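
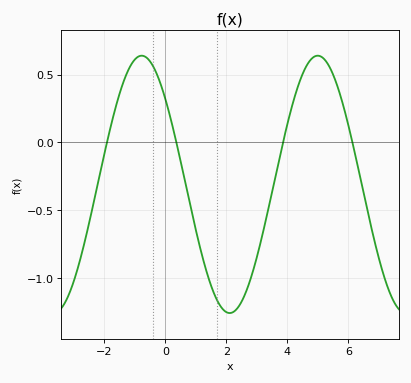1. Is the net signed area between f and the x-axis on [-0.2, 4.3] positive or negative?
negative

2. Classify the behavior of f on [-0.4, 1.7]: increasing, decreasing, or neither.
decreasing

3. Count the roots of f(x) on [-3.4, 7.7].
4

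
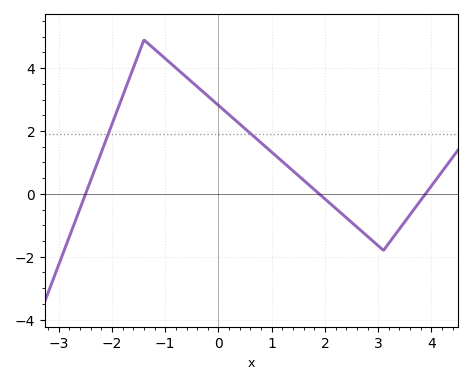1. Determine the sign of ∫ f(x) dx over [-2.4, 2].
positive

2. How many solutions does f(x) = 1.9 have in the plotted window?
2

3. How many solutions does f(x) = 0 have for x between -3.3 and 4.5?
3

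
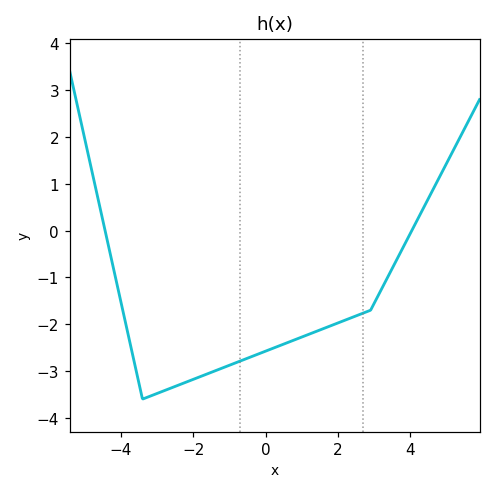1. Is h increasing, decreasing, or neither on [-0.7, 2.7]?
increasing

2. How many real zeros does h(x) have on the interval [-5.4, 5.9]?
2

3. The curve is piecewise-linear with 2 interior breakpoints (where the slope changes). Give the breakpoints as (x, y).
(-3.4, -3.6); (2.9, -1.7)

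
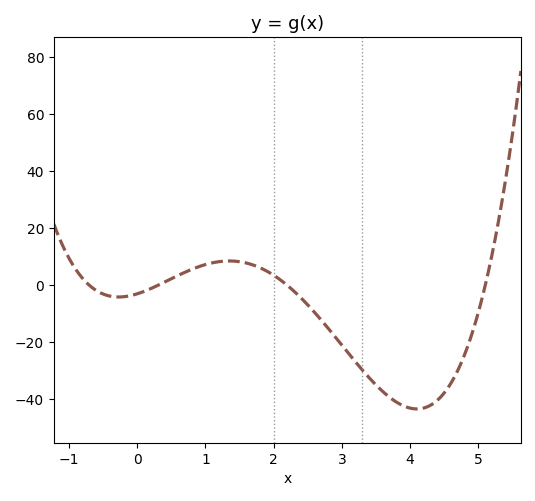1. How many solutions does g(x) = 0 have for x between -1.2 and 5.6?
4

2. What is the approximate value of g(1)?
7.32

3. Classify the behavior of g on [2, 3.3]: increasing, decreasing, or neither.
decreasing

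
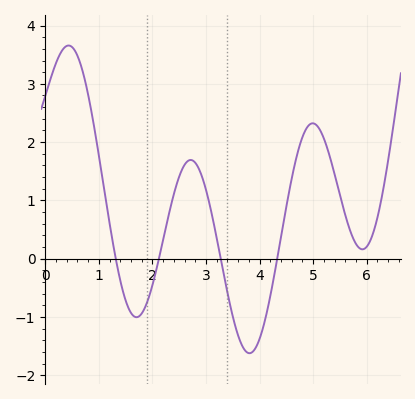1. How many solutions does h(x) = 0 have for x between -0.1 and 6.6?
4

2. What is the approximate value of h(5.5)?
1.09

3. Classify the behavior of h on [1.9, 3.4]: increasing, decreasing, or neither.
neither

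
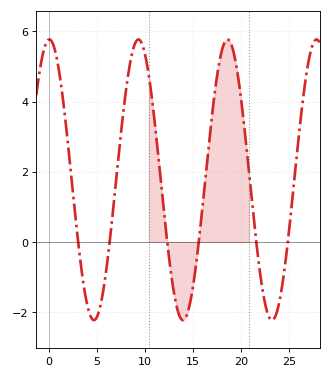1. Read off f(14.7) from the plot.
-1.8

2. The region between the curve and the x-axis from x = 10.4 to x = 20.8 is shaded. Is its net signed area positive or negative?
positive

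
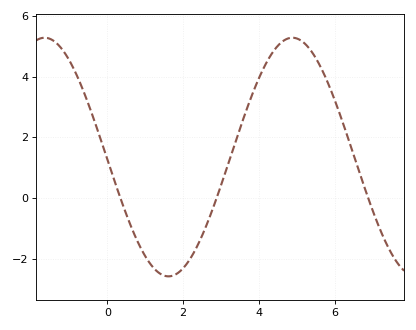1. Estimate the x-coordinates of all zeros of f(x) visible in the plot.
0.4, 2.8, 6.8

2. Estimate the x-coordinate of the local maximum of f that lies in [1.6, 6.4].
4.8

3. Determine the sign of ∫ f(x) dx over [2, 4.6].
positive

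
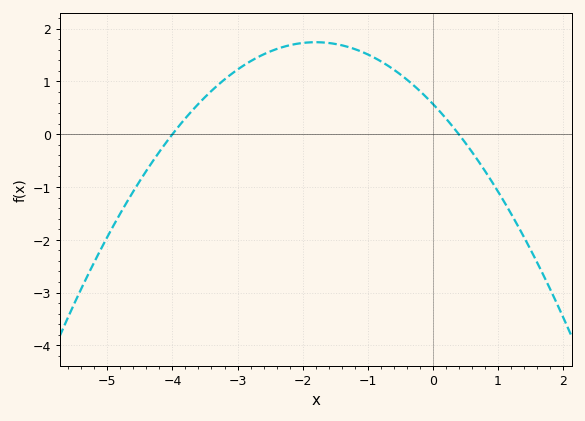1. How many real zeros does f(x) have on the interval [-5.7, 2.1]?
2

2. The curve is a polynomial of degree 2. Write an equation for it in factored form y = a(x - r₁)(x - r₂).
y = -0.36(x + 4)(x - 0.4)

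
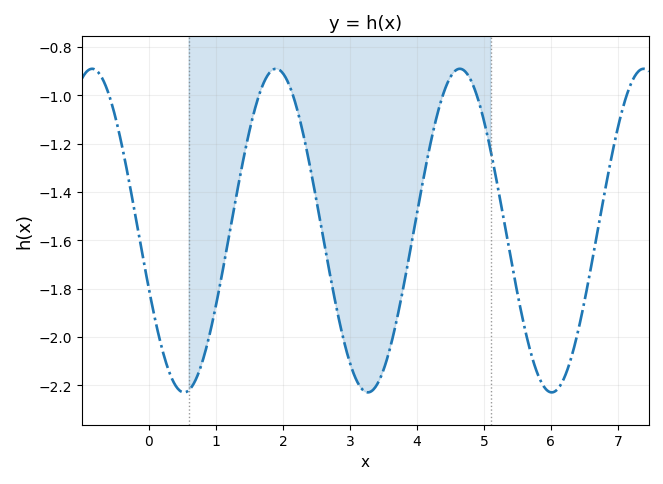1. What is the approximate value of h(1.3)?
-1.42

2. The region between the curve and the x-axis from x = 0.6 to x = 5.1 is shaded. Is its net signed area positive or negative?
negative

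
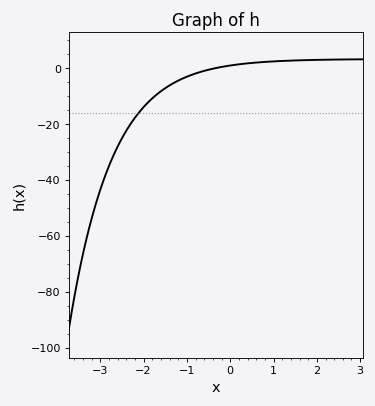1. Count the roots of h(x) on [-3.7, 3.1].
1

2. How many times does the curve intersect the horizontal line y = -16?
1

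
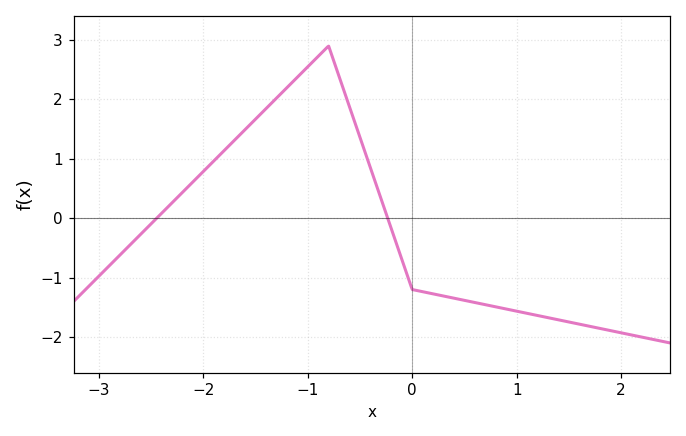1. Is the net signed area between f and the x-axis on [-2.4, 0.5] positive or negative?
positive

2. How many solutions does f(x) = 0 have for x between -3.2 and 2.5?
2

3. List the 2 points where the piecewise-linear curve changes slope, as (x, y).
(-0.8, 2.9); (0, -1.2)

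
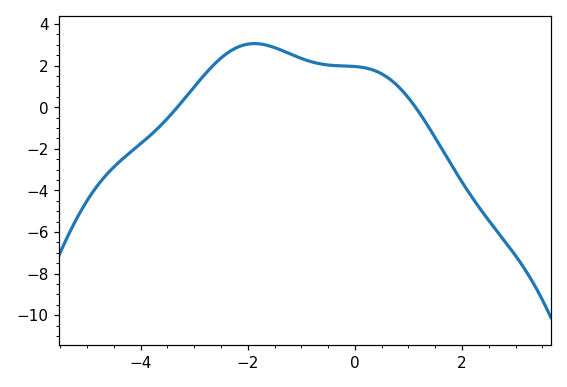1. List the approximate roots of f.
-3.4, 1.2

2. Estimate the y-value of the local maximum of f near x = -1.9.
3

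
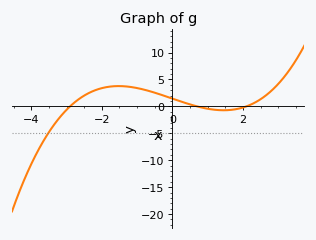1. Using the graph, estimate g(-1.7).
3.5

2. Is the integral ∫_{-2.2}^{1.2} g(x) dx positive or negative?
positive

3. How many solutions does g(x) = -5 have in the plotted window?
1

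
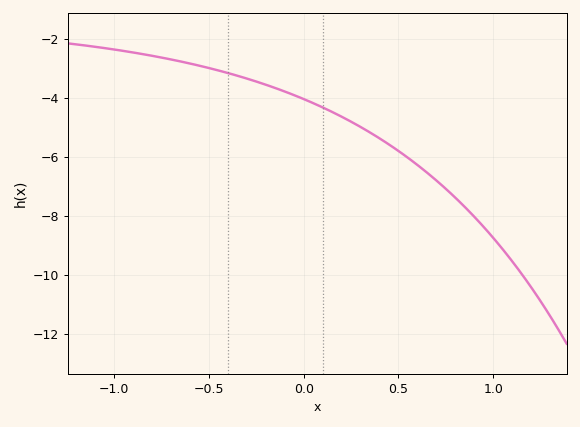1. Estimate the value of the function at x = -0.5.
-3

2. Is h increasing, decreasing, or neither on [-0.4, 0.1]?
decreasing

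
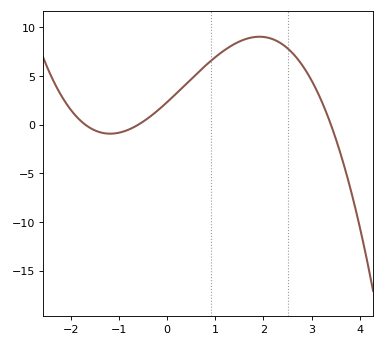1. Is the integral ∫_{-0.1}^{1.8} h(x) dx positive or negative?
positive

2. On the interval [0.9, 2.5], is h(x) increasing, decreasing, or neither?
neither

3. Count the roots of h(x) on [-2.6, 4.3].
3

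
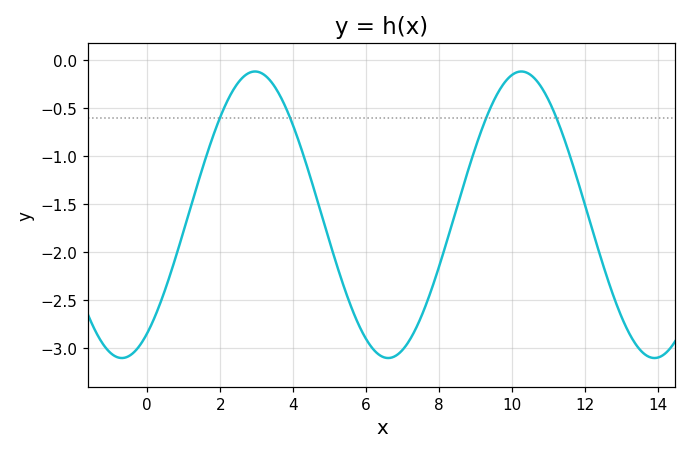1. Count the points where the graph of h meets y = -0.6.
4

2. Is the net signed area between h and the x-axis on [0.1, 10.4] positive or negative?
negative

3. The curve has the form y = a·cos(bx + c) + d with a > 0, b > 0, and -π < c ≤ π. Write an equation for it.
y = 1.49cos(0.86x - 2.5) - 1.61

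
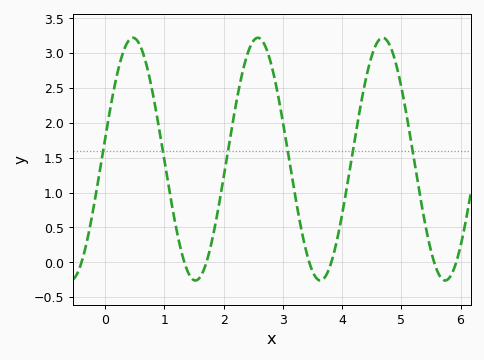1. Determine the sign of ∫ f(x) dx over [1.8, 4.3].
positive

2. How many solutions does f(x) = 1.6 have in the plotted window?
6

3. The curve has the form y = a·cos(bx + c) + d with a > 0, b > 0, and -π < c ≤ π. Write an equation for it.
y = 1.74cos(3x - 1.4) + 1.48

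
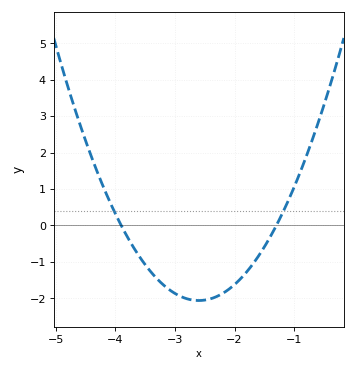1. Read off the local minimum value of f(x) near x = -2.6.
-2.06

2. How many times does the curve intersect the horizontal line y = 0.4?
2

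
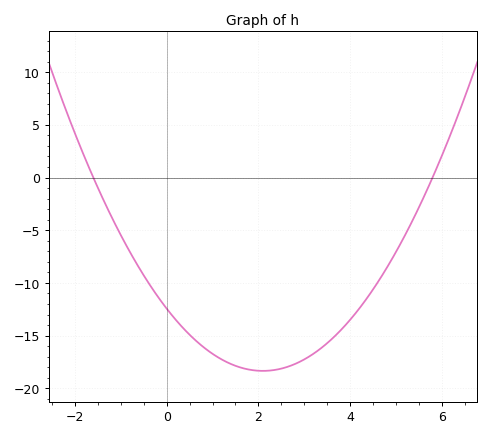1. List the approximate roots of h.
-1.6, 5.8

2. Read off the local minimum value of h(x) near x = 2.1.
-18.3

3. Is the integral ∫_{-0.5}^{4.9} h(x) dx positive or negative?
negative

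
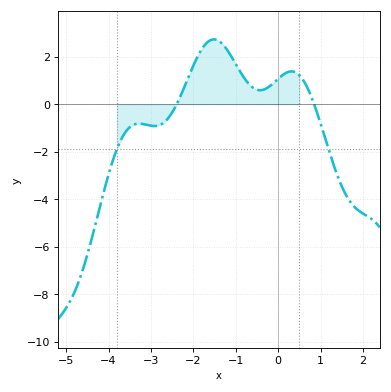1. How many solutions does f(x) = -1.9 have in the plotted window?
2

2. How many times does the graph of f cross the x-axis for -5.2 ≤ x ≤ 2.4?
2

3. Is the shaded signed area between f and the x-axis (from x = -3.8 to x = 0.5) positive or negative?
positive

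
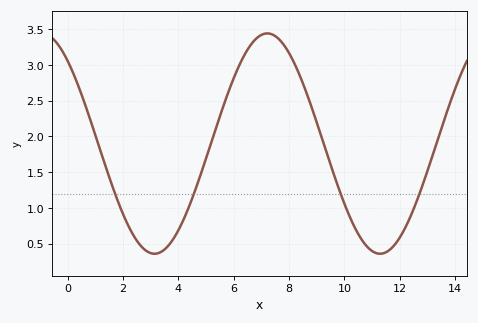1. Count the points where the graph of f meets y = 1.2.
4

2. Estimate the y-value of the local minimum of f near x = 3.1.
0.36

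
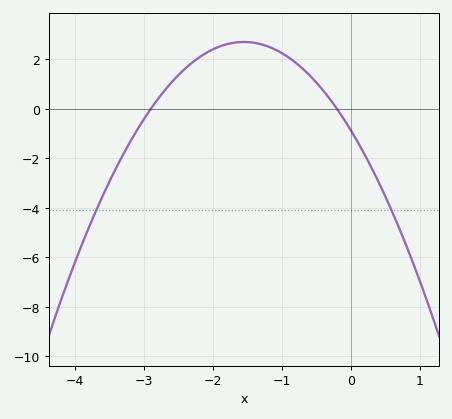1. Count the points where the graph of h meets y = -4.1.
2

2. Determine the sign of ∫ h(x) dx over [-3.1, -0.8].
positive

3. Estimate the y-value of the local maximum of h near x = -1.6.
2.7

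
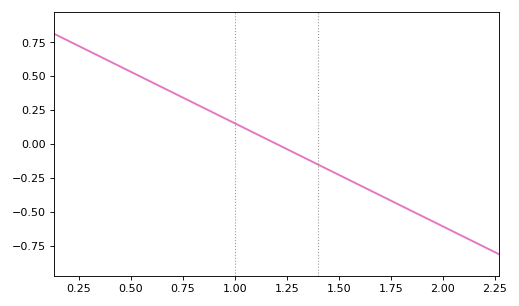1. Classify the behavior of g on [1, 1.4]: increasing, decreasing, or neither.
decreasing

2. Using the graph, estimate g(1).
0.152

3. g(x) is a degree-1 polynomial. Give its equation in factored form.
y = -0.76(x - 1.2)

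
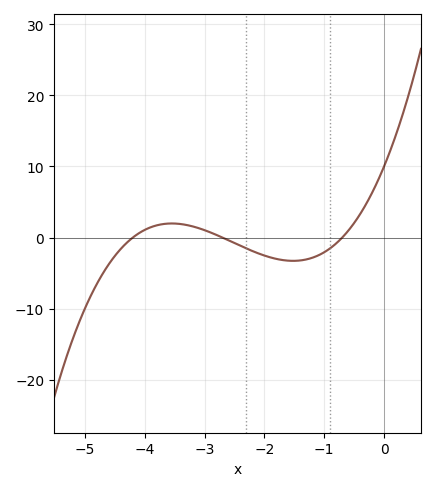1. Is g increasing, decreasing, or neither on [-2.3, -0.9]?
neither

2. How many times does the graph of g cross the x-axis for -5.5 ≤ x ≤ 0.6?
3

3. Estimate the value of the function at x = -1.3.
-3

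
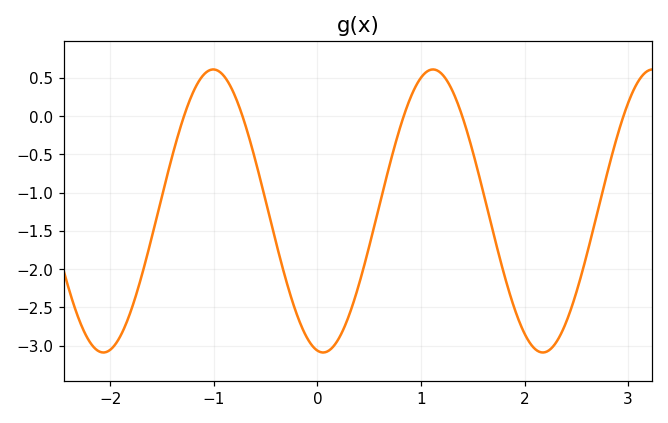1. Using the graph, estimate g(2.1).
-3.04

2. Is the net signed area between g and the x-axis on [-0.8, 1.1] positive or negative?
negative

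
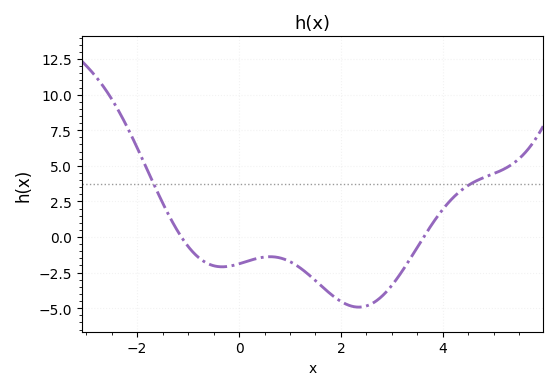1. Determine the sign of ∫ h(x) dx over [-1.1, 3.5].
negative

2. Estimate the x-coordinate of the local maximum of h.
0.6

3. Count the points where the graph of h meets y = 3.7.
2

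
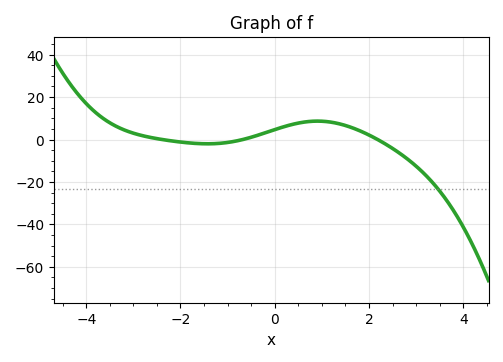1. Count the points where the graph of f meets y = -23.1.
1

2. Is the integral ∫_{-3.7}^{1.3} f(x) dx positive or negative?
positive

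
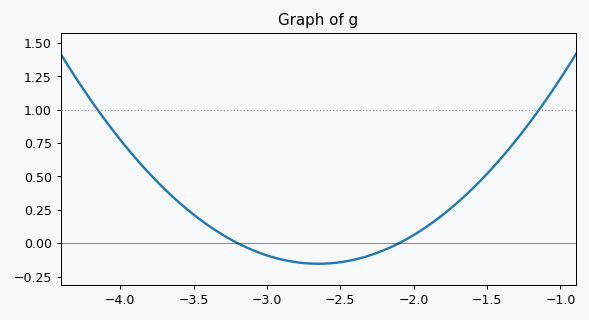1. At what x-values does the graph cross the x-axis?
-3.2, -2.1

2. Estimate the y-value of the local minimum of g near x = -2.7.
-0.154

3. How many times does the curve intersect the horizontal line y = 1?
2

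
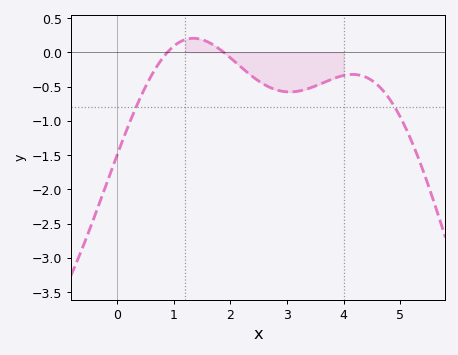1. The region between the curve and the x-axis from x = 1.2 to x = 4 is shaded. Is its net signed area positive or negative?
negative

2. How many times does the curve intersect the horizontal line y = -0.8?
2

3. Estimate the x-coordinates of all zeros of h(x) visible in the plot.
0.889, 1.88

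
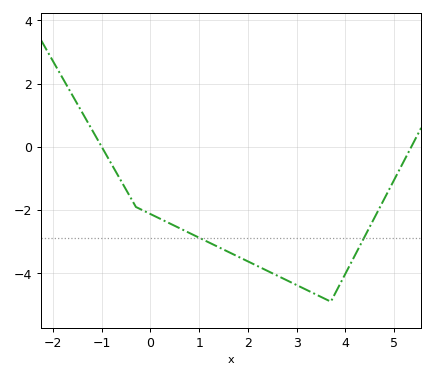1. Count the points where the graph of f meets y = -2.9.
2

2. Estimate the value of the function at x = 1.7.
-3.4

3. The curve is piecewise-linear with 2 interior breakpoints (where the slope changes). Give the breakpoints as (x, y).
(-0.3, -1.9); (3.7, -4.9)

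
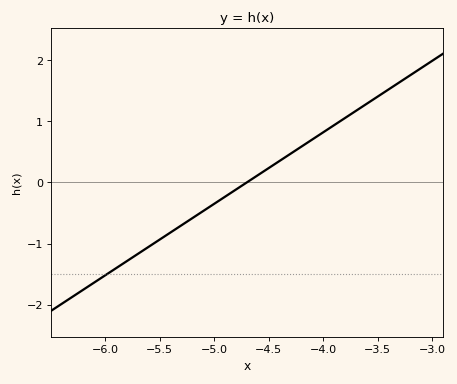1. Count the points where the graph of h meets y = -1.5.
1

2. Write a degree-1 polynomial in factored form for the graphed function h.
y = 1.17(x + 4.7)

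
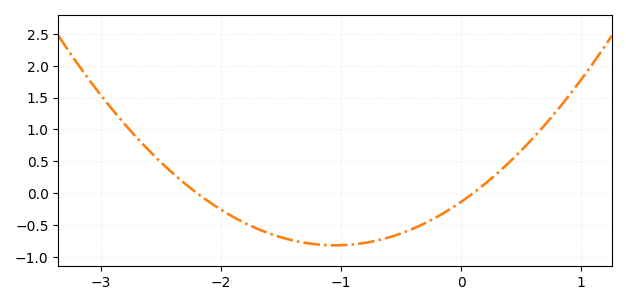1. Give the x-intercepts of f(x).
-2.2, 0.1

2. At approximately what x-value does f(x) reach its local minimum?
-1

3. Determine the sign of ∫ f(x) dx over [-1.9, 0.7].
negative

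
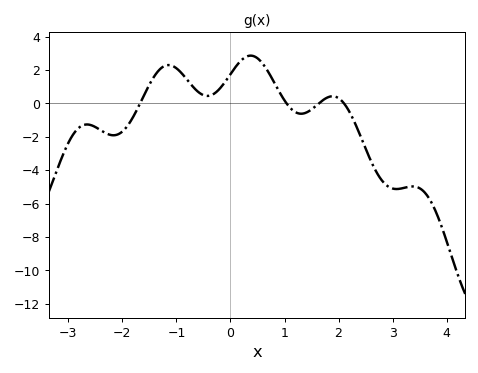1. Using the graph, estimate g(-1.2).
2.2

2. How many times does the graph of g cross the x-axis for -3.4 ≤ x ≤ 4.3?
4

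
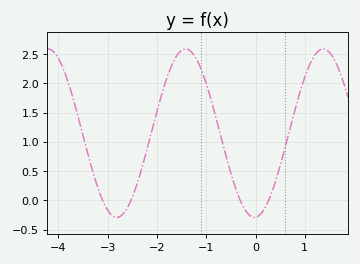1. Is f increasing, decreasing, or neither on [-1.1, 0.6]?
neither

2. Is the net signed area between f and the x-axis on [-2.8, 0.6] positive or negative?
positive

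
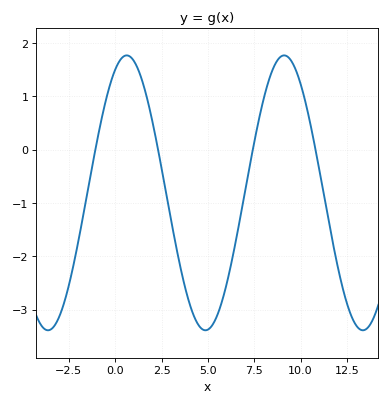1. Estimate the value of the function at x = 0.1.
1.58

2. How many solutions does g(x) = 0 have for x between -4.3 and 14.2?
4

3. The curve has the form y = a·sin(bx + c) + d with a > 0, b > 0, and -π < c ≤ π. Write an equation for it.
y = 2.58sin(0.74x + 1.11) - 0.81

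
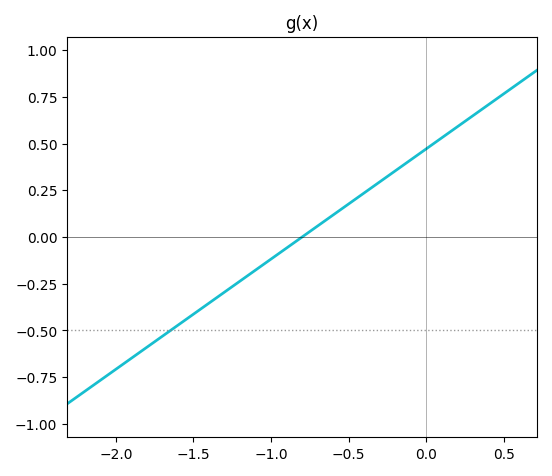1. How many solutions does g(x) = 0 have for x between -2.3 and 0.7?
1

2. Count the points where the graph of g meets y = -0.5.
1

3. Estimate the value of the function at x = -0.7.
0.05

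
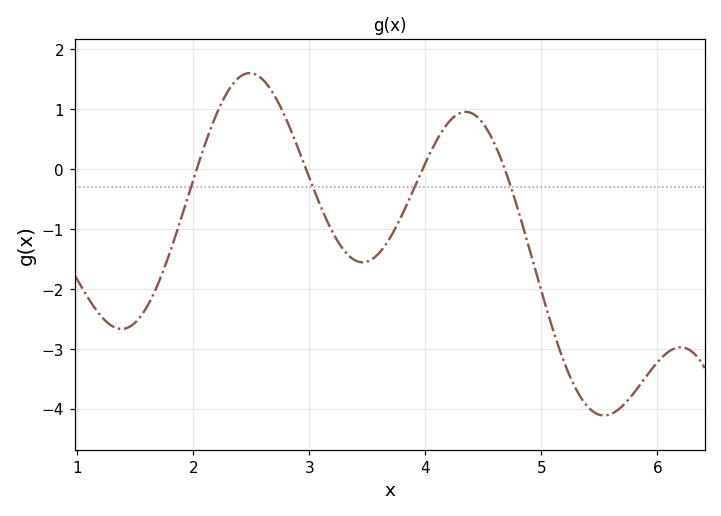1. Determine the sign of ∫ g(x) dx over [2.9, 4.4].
negative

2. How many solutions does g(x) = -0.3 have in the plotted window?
4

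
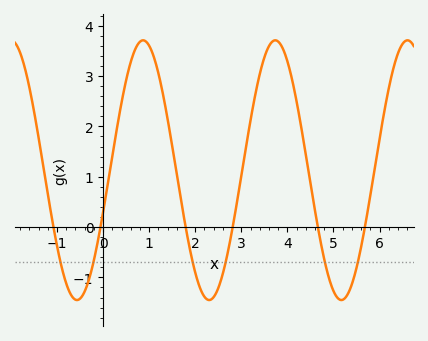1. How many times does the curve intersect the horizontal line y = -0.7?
6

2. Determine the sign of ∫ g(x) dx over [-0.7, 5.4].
positive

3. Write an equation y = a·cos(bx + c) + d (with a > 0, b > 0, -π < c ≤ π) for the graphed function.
y = 2.58cos(2.19x - 1.9) + 1.13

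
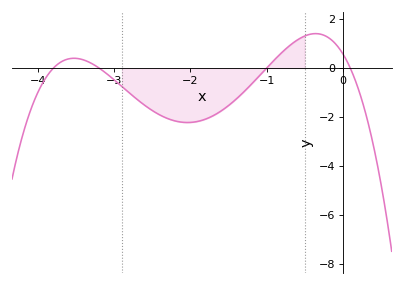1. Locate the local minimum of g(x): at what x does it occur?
-2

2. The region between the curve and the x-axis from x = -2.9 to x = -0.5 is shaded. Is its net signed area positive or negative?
negative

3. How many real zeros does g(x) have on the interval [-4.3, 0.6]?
4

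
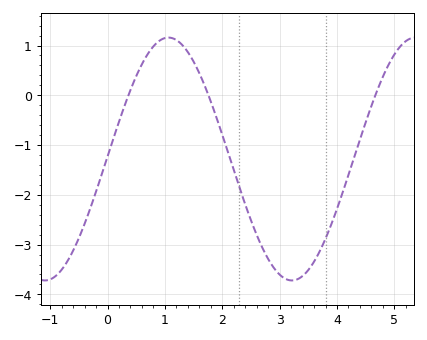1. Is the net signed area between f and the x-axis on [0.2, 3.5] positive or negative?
negative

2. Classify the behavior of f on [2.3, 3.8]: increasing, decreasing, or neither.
neither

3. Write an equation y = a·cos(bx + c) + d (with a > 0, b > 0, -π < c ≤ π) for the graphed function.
y = 2.44cos(1.46x - 1.55) - 1.28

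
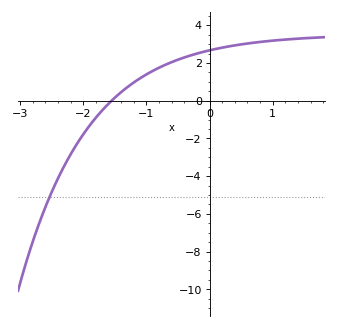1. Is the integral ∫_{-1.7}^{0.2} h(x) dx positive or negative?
positive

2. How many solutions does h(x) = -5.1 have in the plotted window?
1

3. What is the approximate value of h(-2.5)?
-4.8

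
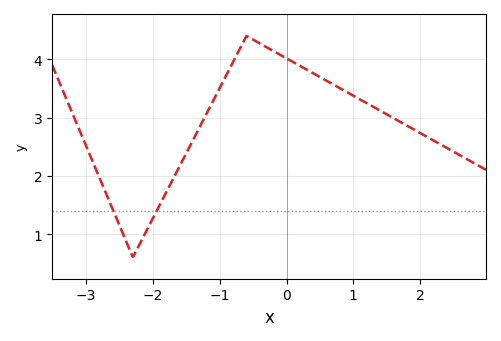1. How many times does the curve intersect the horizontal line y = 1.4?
2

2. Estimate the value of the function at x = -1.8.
1.7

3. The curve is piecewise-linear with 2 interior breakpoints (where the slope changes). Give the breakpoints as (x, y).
(-2.3, 0.6); (-0.6, 4.4)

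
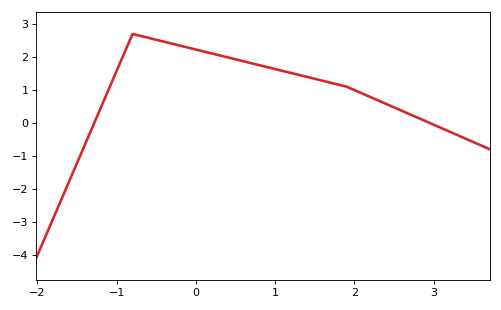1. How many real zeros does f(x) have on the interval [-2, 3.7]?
2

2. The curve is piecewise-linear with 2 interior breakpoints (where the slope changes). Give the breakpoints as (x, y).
(-0.8, 2.7); (1.9, 1.1)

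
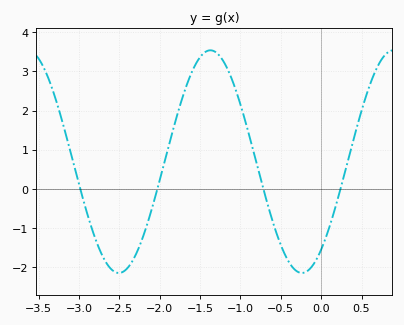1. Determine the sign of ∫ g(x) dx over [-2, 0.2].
positive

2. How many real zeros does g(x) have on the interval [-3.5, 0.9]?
4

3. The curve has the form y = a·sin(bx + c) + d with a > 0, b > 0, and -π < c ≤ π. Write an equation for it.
y = 2.84sin(2.77x - 0.91) + 0.7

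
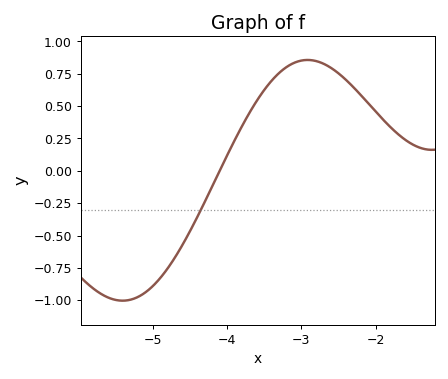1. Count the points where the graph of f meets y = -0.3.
1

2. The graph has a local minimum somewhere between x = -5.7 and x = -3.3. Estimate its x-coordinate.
-5.41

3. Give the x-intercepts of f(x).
-4.1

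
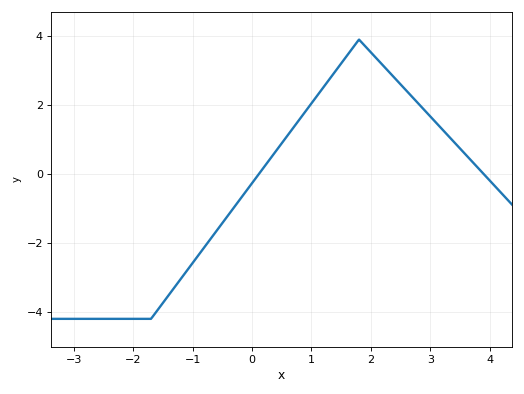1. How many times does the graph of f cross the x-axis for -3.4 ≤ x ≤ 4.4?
2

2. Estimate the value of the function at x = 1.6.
3.4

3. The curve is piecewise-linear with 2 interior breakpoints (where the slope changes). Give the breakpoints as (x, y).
(-1.7, -4.2); (1.8, 3.9)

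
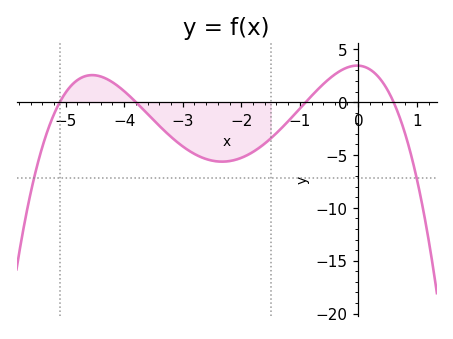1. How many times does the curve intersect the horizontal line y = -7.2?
2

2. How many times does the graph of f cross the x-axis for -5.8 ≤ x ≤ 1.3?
4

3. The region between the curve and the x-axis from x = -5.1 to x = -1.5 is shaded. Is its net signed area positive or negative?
negative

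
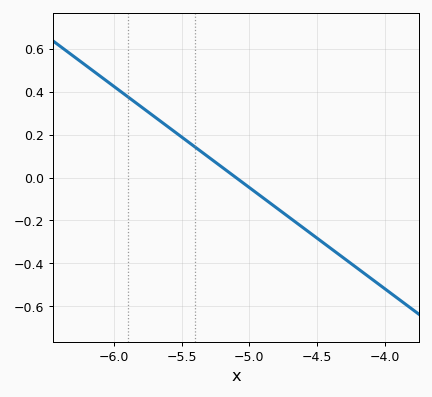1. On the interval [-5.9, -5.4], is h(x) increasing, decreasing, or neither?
decreasing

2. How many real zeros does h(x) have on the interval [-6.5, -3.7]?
1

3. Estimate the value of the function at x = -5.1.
0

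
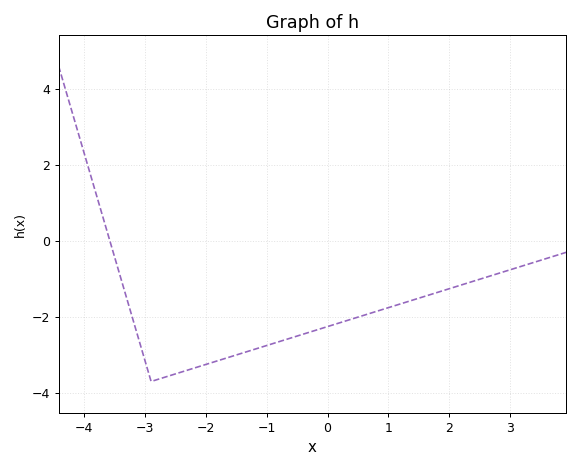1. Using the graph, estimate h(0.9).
-1.8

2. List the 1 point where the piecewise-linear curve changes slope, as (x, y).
(-2.9, -3.7)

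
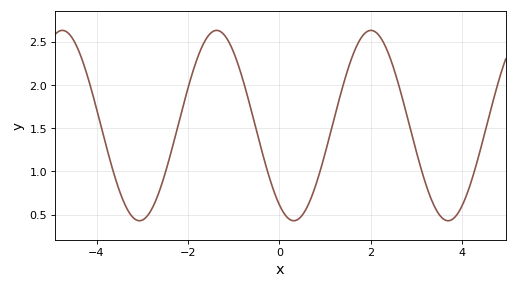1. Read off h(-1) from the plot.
2.38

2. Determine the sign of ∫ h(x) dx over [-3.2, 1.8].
positive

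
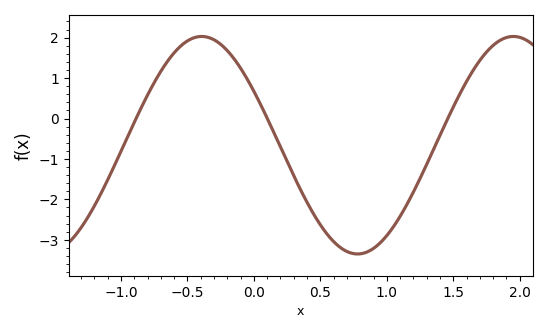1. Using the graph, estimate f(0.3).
-1.4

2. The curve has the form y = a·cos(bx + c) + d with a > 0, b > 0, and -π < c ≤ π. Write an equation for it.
y = 2.69cos(2.7x + 1.1) - 0.66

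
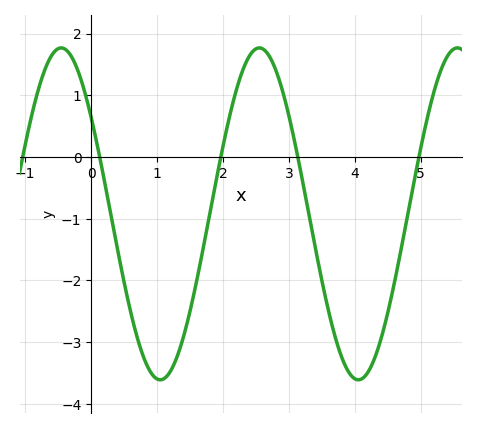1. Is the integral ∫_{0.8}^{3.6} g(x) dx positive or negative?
negative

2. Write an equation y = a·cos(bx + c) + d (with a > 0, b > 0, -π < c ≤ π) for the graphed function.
y = 2.69cos(2.09x + 0.95) - 0.92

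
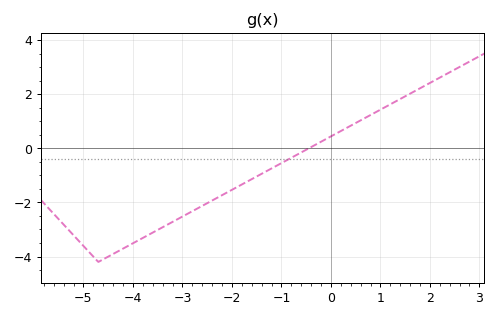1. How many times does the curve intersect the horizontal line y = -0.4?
1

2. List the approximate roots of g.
-0.444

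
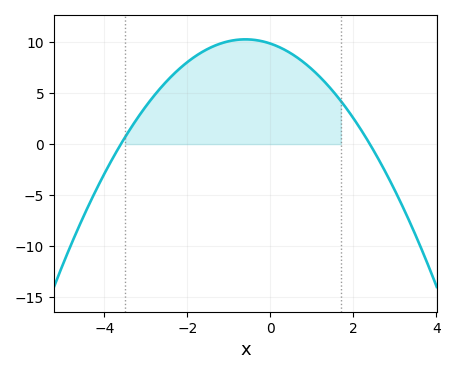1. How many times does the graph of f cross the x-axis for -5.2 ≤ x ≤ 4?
2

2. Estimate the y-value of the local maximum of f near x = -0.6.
10.3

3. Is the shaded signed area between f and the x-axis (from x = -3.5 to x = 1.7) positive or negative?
positive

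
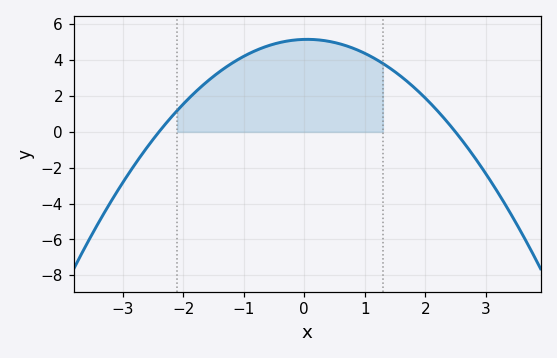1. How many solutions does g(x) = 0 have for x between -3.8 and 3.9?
2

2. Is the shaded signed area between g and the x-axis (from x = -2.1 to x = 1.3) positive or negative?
positive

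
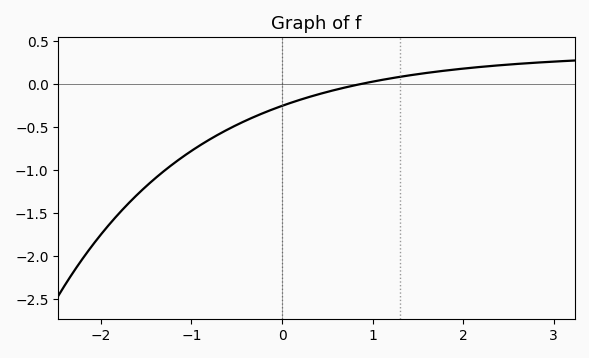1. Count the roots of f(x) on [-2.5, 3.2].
1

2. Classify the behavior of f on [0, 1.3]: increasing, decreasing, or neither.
increasing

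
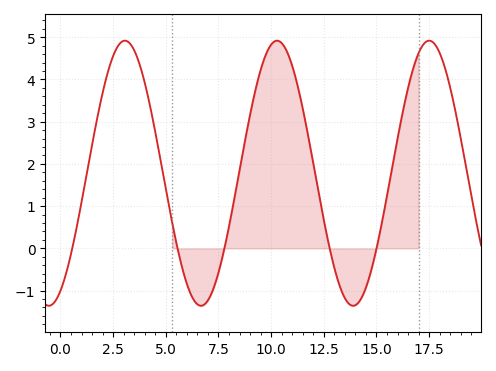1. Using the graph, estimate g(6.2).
-1.1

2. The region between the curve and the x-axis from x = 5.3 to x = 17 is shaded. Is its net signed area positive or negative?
positive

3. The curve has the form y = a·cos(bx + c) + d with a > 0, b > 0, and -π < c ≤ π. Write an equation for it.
y = 3.14cos(0.87x - 2.66) + 1.78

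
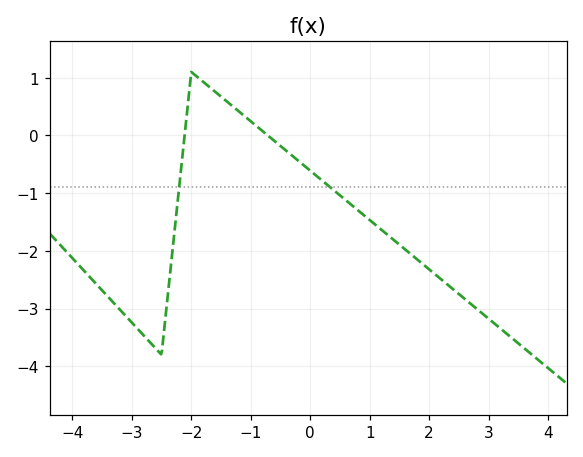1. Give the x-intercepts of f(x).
-2.11, -0.713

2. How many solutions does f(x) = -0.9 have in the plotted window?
2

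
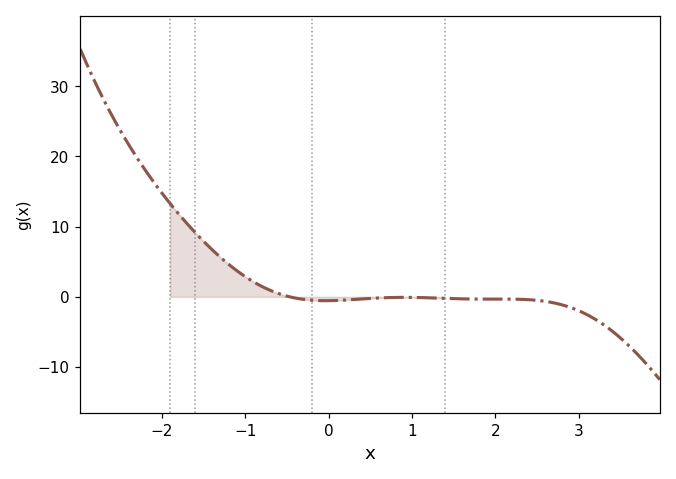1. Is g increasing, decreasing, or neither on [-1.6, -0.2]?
decreasing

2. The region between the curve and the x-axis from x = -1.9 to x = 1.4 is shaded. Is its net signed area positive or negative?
positive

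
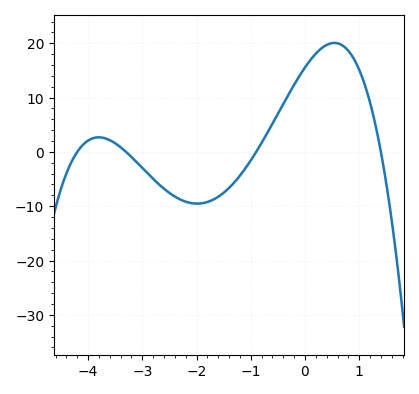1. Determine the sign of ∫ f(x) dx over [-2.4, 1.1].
positive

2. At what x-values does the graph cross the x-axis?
-4.2, -3.3, -0.9, 1.4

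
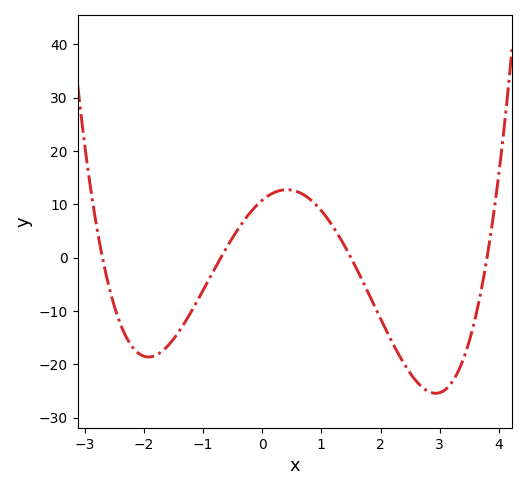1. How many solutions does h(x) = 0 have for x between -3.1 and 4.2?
4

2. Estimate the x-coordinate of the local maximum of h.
0.4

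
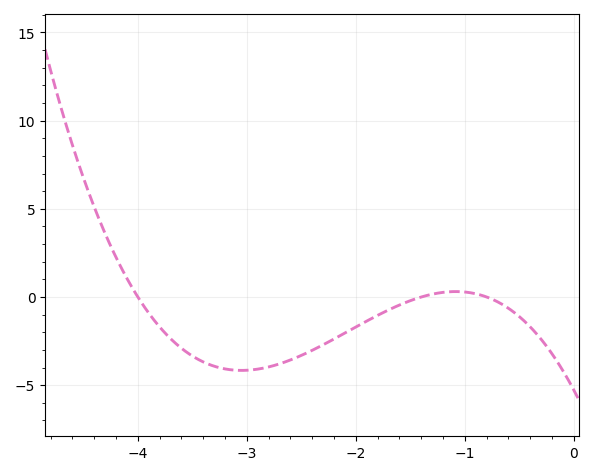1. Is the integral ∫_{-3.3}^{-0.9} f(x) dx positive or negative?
negative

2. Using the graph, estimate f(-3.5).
-3.5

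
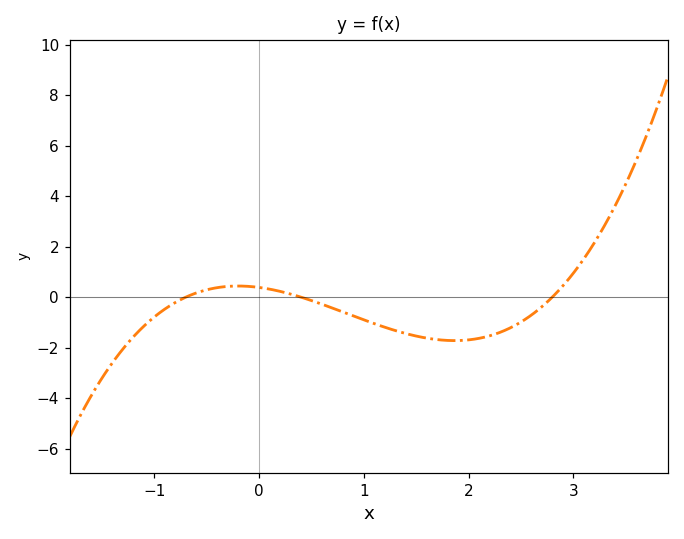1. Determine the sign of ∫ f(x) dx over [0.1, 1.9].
negative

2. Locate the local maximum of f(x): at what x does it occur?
-0.199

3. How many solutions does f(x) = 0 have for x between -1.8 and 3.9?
3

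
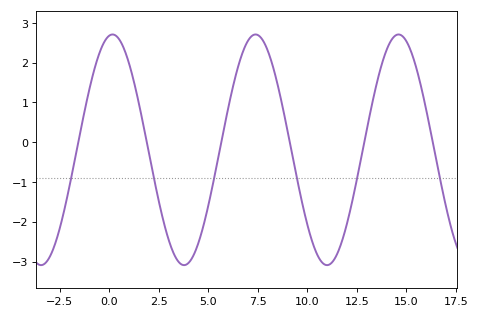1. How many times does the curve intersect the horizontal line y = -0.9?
6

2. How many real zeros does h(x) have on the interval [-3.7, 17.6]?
6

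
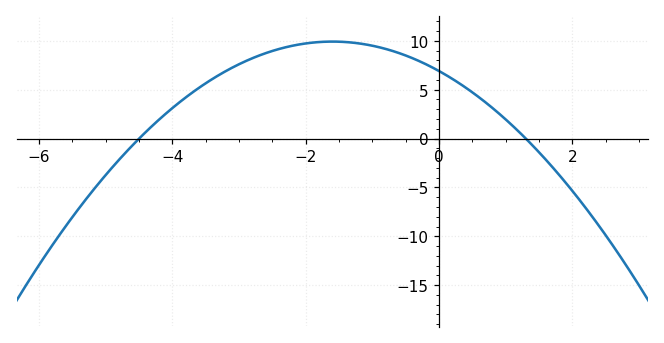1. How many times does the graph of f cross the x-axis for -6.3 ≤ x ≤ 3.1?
2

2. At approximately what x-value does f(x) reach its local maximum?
-1.6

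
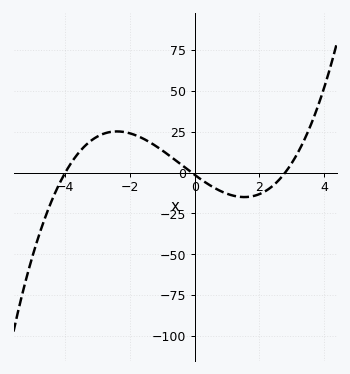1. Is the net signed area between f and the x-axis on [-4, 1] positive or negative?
positive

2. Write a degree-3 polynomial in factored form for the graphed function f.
y = 1.31(x + 4)(x + 0.1)(x - 2.8)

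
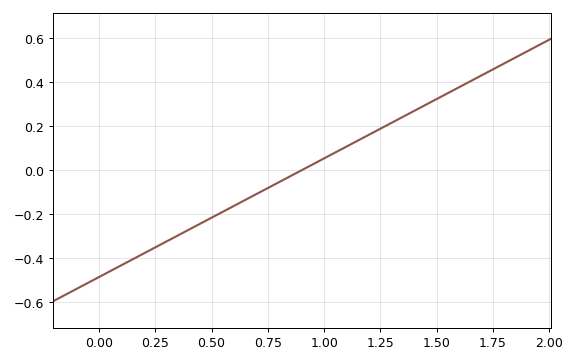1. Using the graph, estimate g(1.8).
0.48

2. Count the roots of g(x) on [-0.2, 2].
1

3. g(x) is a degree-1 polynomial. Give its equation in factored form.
y = 0.54(x - 0.9)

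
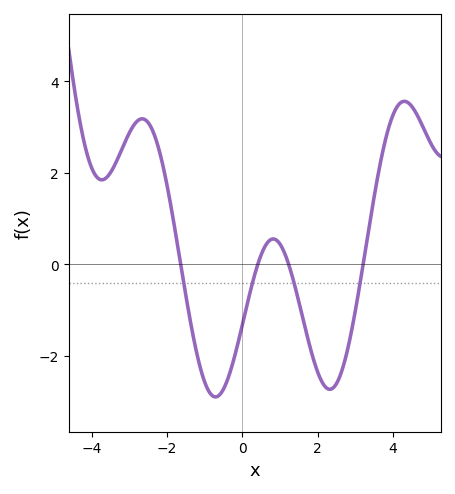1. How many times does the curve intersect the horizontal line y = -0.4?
4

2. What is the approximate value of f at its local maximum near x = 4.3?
3.56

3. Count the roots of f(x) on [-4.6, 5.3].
4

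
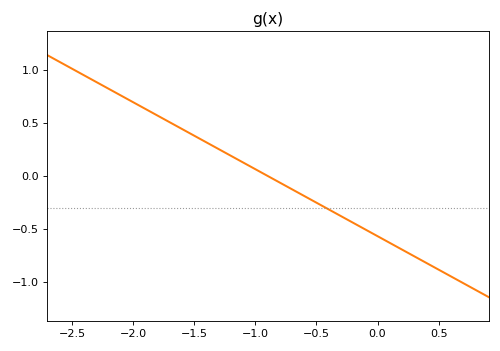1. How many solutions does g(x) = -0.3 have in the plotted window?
1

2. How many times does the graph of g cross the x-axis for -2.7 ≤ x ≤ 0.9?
1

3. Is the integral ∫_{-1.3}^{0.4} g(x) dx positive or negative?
negative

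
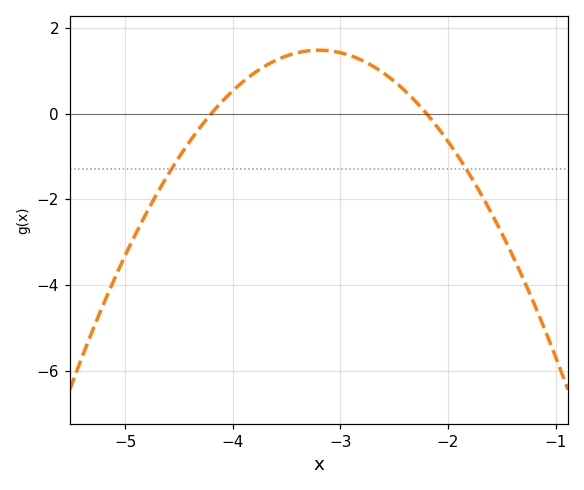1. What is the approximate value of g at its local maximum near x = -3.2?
1.4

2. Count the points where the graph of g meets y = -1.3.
2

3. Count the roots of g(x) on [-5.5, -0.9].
2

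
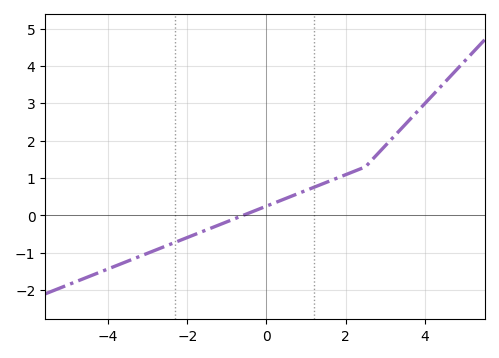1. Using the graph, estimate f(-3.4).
-1.2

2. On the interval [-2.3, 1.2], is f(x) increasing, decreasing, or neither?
increasing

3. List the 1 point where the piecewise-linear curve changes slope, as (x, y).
(2.5, 1.3)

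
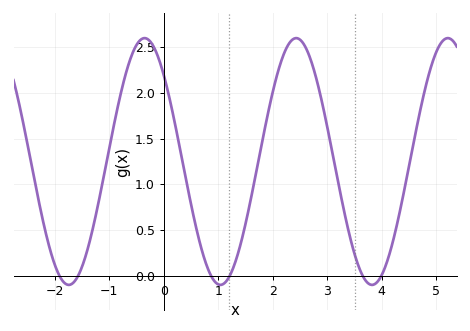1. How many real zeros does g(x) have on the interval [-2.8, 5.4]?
6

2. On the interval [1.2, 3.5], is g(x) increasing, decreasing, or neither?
neither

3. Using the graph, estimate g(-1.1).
1.1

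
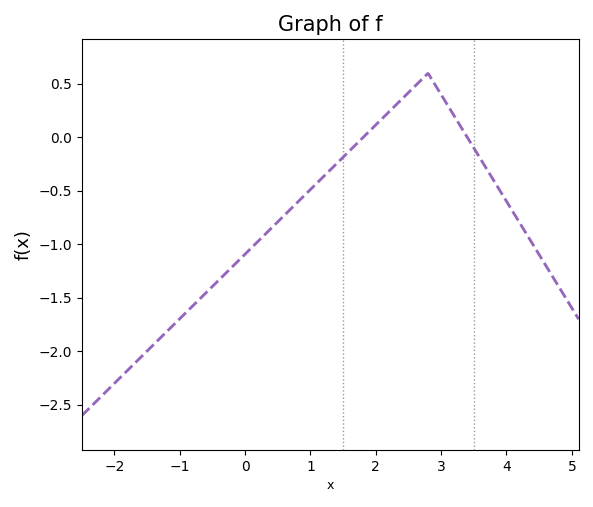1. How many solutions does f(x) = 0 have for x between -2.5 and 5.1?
2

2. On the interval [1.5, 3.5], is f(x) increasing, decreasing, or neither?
neither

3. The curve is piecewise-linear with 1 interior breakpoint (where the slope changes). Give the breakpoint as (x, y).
(2.8, 0.6)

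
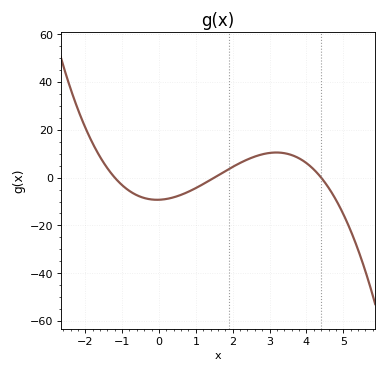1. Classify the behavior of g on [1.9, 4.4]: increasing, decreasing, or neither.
neither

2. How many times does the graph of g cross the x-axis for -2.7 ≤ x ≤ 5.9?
3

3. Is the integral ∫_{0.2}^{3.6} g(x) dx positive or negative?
positive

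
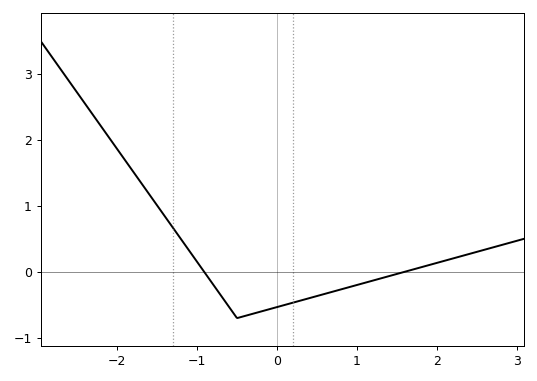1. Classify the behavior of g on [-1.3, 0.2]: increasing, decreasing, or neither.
neither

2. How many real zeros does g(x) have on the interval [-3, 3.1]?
2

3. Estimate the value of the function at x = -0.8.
-0.187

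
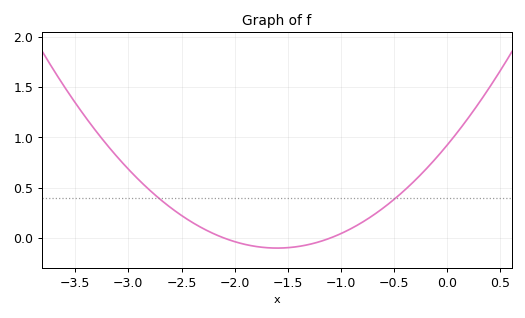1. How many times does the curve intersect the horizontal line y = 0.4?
2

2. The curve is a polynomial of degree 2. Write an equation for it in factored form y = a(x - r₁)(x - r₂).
y = 0.4(x + 2.1)(x + 1.1)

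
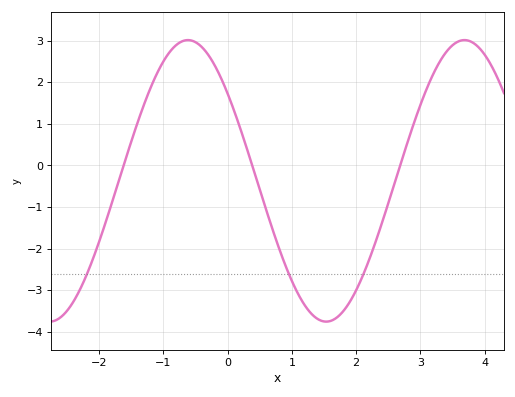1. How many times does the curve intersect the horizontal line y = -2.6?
3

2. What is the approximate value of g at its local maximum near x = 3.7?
3.01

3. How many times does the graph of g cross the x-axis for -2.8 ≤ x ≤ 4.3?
3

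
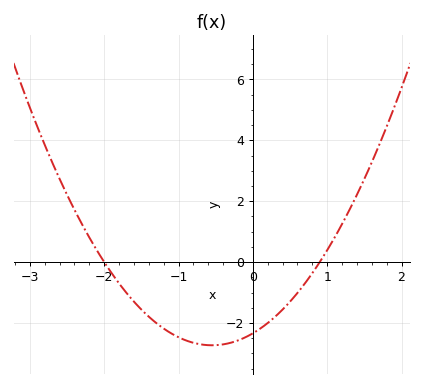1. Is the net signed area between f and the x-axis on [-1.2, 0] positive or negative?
negative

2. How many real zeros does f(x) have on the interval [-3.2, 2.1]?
2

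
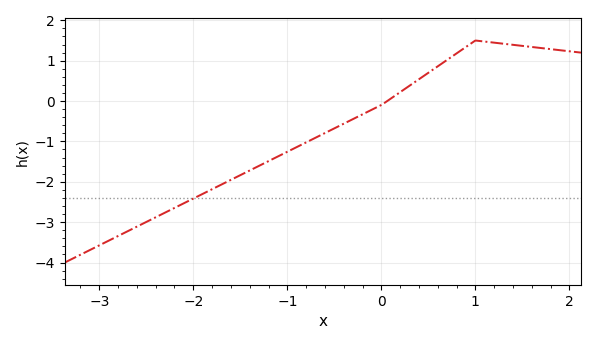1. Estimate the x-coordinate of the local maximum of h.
1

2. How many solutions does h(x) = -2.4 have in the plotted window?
1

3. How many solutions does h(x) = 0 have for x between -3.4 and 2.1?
1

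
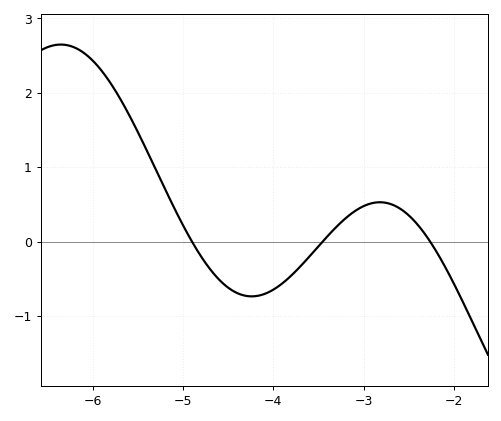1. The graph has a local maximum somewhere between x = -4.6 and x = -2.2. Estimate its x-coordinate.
-2.8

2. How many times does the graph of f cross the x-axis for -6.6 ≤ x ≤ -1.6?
3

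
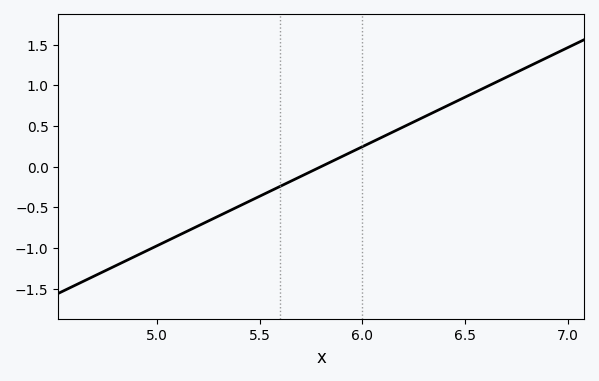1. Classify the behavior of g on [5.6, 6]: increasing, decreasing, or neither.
increasing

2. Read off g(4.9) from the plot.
-1.1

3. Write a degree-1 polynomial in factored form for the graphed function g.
y = 1.22(x - 5.8)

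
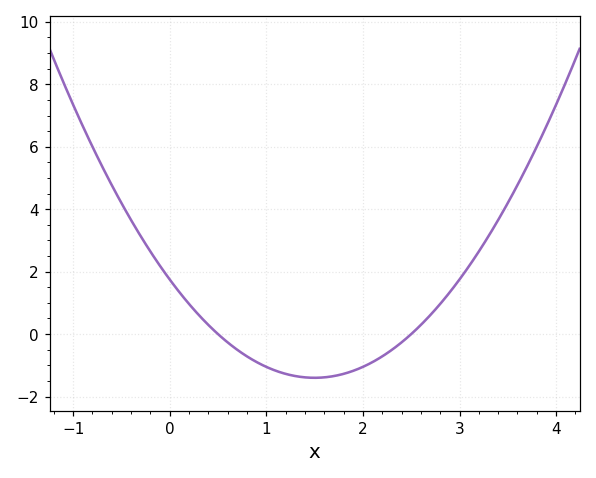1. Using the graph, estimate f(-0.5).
4.2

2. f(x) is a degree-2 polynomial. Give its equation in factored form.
y = 1.4(x - 0.5)(x - 2.5)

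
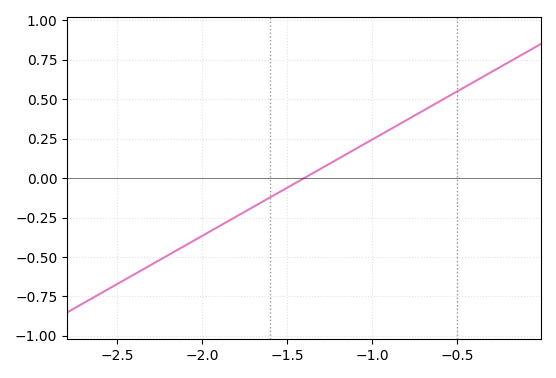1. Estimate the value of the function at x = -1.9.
-0.3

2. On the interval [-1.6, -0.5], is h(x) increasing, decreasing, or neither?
increasing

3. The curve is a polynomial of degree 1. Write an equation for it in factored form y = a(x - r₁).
y = 0.61(x + 1.4)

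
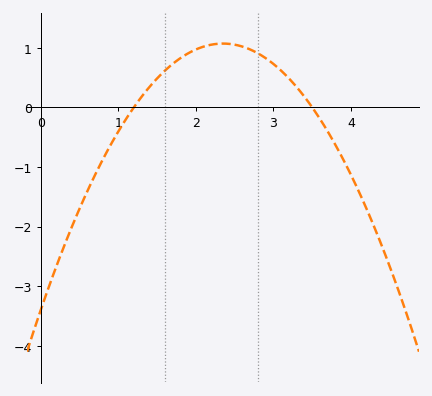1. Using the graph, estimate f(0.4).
-2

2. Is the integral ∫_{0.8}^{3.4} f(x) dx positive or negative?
positive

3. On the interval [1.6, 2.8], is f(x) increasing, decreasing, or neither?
neither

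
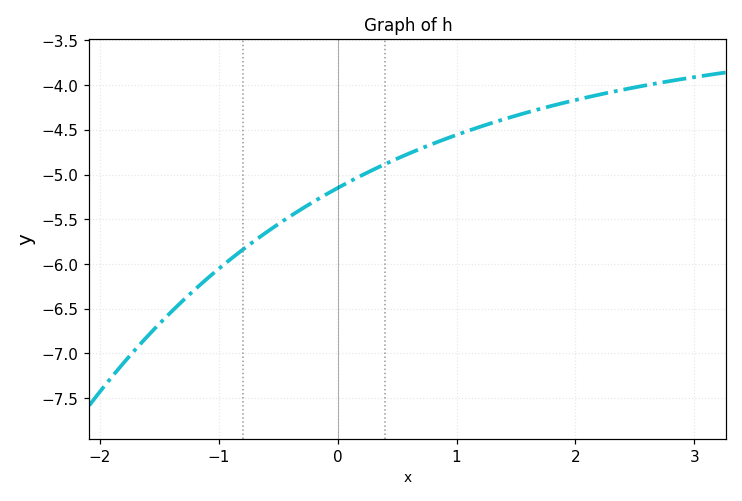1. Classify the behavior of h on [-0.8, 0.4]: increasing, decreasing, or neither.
increasing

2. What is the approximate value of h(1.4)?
-4.38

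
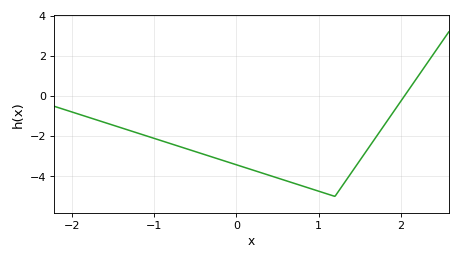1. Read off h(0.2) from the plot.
-3.6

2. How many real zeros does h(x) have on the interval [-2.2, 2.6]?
1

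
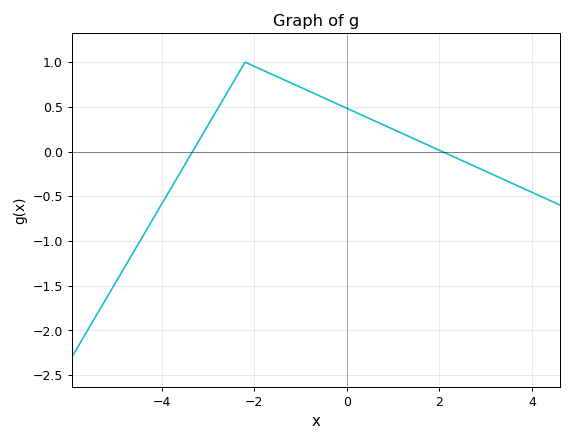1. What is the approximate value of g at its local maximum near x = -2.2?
0.999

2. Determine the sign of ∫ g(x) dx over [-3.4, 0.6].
positive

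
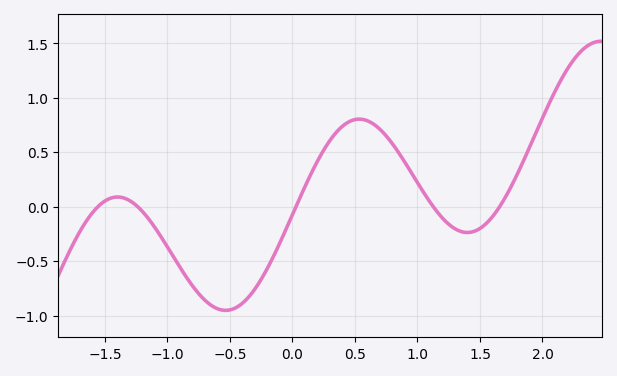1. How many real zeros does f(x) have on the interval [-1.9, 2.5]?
5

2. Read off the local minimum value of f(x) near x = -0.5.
-0.952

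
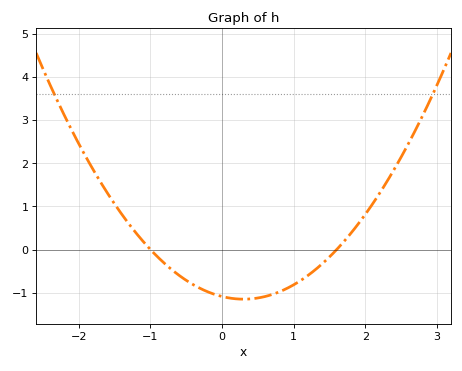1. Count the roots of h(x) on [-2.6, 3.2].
2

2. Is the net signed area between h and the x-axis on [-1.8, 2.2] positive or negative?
negative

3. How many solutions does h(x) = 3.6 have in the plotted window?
2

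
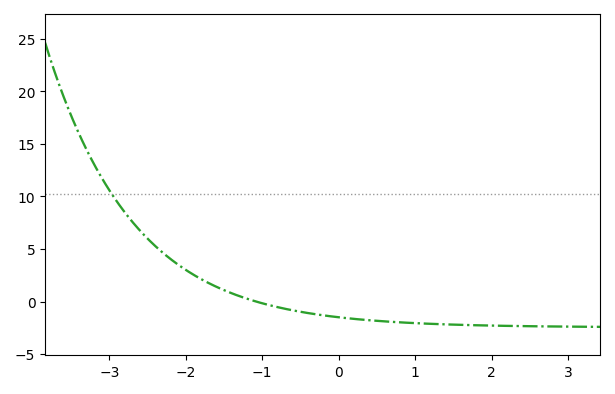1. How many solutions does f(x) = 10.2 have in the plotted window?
1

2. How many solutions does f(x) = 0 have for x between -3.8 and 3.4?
1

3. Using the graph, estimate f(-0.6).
-1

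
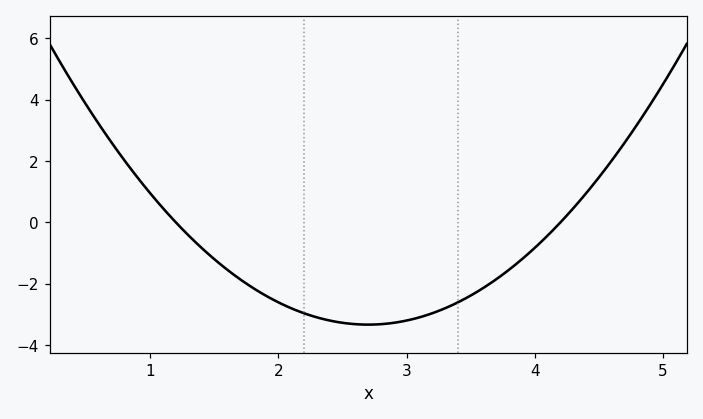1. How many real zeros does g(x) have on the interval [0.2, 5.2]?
2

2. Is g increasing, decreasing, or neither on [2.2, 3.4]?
neither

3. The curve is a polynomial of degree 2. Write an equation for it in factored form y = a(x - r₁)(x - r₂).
y = 1.48(x - 1.2)(x - 4.2)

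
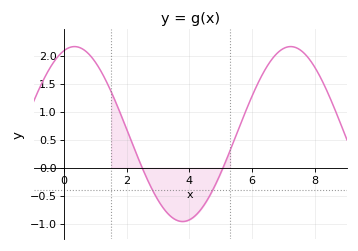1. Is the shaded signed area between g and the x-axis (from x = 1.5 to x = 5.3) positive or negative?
negative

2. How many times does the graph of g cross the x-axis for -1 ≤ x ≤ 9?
2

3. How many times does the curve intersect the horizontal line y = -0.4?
2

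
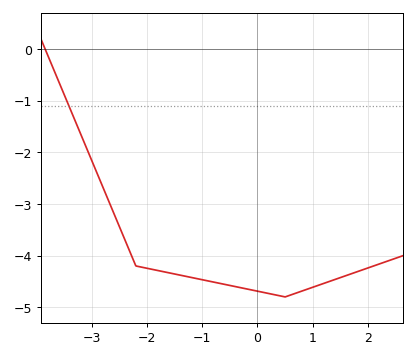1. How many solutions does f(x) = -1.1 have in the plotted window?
1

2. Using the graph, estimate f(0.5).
-4.8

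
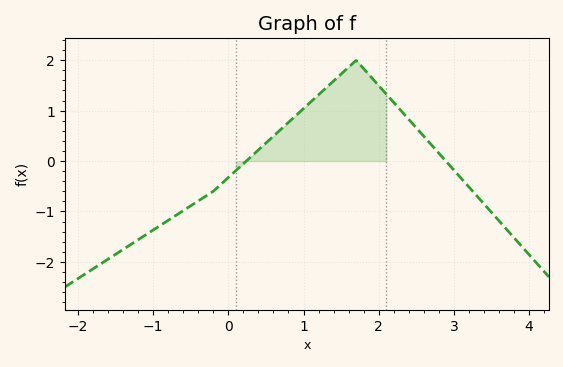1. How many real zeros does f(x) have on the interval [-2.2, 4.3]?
2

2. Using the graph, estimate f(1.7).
2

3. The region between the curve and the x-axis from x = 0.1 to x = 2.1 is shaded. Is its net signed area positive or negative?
positive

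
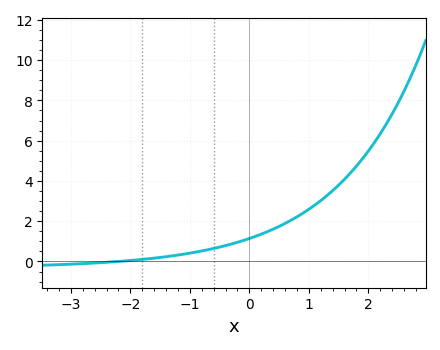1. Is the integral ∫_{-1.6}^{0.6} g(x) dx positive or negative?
positive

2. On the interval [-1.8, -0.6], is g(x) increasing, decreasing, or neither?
increasing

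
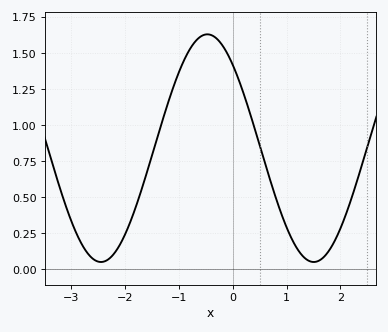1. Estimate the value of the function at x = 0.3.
1.11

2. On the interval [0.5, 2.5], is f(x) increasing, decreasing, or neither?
neither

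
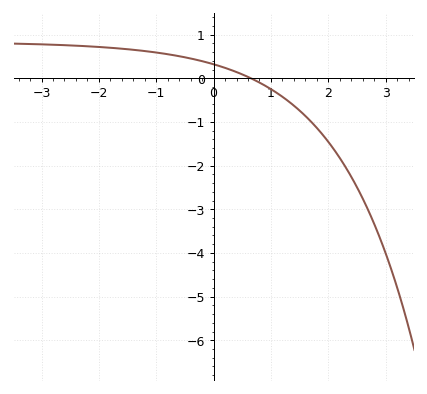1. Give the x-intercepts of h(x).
0.649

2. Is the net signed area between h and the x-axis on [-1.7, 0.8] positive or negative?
positive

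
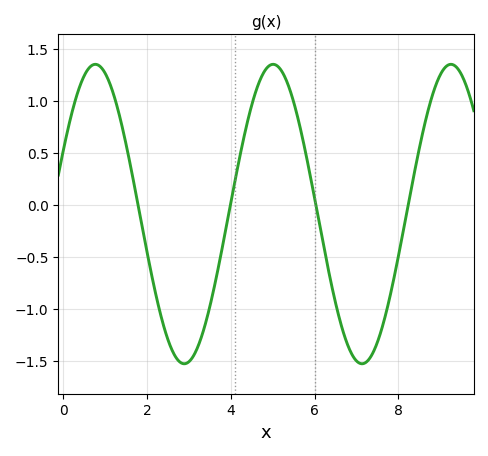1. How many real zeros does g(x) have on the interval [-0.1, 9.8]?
4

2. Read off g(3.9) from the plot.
-0.192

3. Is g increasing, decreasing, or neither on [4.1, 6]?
neither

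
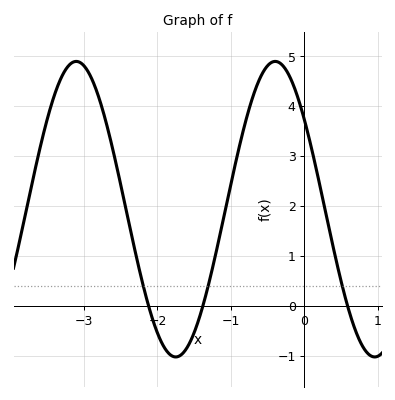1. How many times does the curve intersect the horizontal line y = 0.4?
3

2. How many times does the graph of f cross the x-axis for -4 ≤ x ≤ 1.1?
3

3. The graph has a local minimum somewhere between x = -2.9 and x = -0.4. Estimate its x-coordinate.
-1.75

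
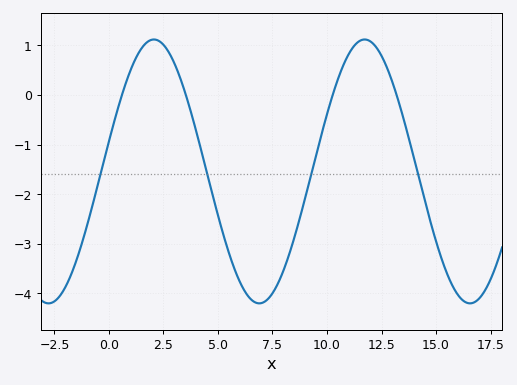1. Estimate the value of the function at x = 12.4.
0.869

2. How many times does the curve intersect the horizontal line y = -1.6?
4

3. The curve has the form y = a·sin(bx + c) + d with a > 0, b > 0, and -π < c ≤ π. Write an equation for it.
y = 2.66sin(0.65x + 0.232) - 1.54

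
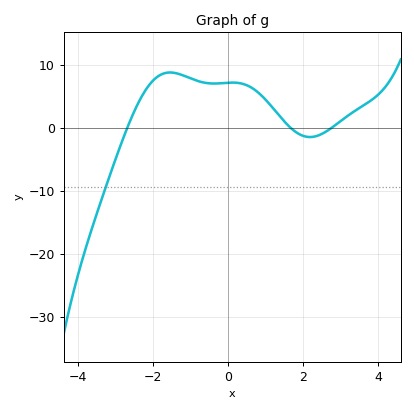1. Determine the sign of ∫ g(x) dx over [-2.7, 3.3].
positive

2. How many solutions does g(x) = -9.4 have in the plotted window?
1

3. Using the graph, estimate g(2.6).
-1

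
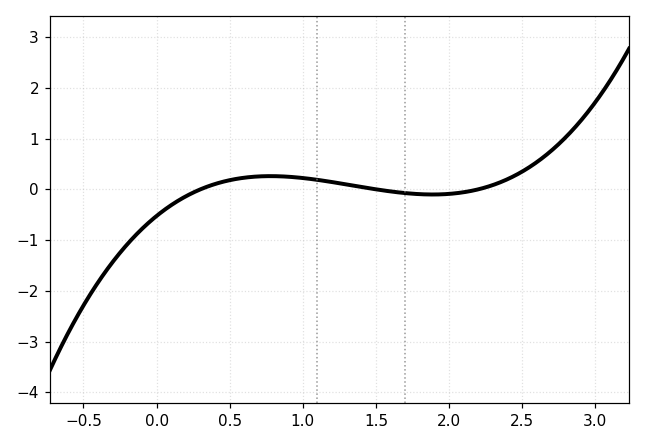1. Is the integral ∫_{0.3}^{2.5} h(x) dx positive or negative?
positive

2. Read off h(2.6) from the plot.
0.536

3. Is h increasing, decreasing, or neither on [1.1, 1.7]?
decreasing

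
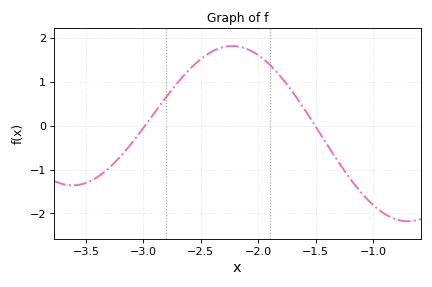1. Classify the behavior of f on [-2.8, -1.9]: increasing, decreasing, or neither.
neither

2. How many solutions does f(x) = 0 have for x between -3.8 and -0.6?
2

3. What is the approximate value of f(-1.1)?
-1.53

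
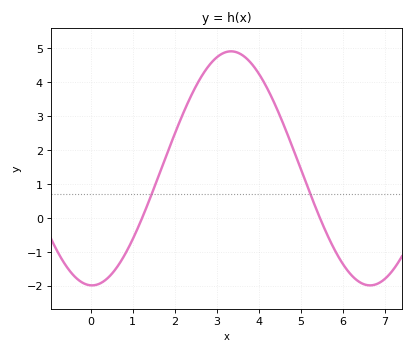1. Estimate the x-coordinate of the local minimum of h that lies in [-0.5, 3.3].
0.033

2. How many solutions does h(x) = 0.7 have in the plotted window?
2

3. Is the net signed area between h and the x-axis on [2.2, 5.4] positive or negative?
positive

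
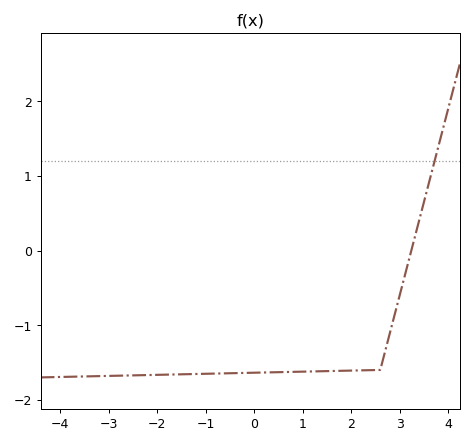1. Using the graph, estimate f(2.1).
-1.6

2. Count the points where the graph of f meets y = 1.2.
1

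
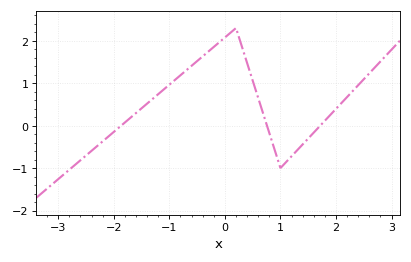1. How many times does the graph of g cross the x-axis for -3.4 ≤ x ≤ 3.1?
3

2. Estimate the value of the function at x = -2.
-0.147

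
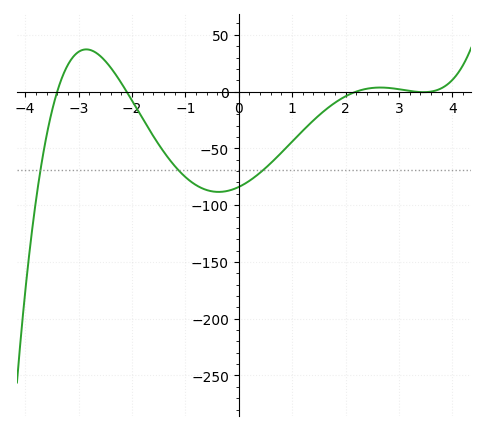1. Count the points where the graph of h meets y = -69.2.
3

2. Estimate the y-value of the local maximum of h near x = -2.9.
37.2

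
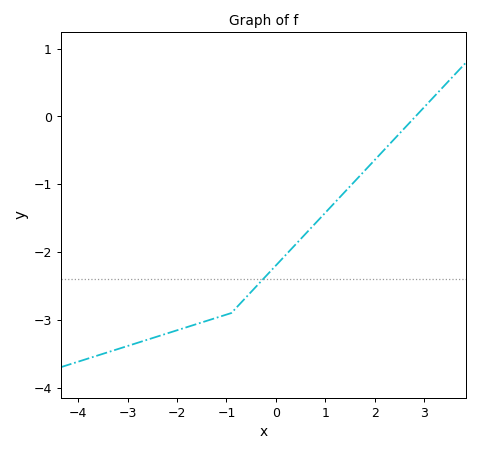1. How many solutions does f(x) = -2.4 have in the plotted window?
1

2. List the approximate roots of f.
2.8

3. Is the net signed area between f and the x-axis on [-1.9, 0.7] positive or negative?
negative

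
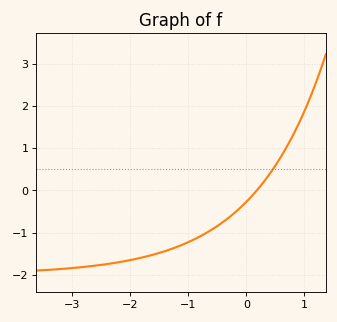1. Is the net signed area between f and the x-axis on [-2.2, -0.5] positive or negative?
negative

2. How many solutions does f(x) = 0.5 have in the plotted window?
1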